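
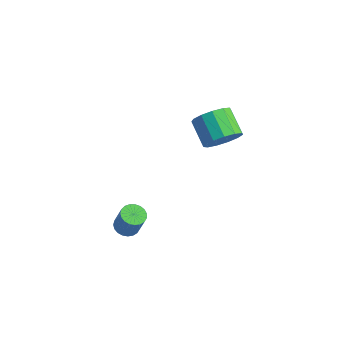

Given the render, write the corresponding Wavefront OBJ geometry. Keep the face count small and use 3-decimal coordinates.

v -1.682 3.051 -0.172
v -1.263 3.638 0.259
v -2.319 3.876 0.962
v -2.738 3.289 0.532
v -1.46 3.859 -0.111
v -2.515 4.096 0.592
v -1.728 3.823 -0.5
v -2.783 4.061 0.203
v -1.981 3.542 -0.785
v -3.036 3.78 -0.081
v -2.139 3.105 -0.875
v -3.194 3.343 -0.171
v -2.152 2.651 -0.742
v -3.207 2.889 -0.038
v -2.017 2.324 -0.428
v -3.072 2.562 0.276
v -1.775 2.228 -0.032
v -2.83 2.465 0.671
v -1.504 2.393 0.319
v -2.559 2.631 1.022
v -1.289 2.767 0.514
v -2.344 3.005 1.217
v -1.2 3.231 0.492
v -2.255 3.469 1.195
v -1.442 -1.88 -2.473
v -1.15 -2.297 -2.576
v -0.726 -2.258 -1.53
v -1.018 -1.84 -1.427
v -1.02 -2.136 -2.635
v -0.595 -2.096 -1.589
v -0.962 -1.93 -2.666
v -0.537 -1.89 -1.62
v -0.987 -1.715 -2.664
v -0.563 -1.676 -1.617
v -1.091 -1.529 -2.629
v -0.667 -1.489 -1.582
v -1.256 -1.403 -2.567
v -0.832 -1.364 -1.52
v -1.453 -1.36 -2.488
v -1.029 -1.321 -1.442
v -1.648 -1.407 -2.407
v -1.224 -1.367 -1.361
v -1.808 -1.535 -2.338
v -1.383 -1.496 -1.291
v -1.904 -1.723 -2.292
v -1.479 -1.684 -1.245
v -1.92 -1.938 -2.277
v -1.496 -1.899 -1.231
v -1.854 -2.143 -2.296
v -1.43 -2.104 -1.25
v -1.717 -2.303 -2.346
v -1.292 -2.263 -1.3
v -1.532 -2.389 -2.418
v -1.107 -2.35 -1.371
v -1.332 -2.387 -2.499
v -0.907 -2.348 -1.453
f 2 1 5
f 2 5 3
f 3 5 6
f 3 6 4
f 5 1 7
f 5 7 6
f 6 7 8
f 6 8 4
f 7 1 9
f 7 9 8
f 8 9 10
f 8 10 4
f 9 1 11
f 9 11 10
f 10 11 12
f 10 12 4
f 11 1 13
f 11 13 12
f 12 13 14
f 12 14 4
f 13 1 15
f 13 15 14
f 14 15 16
f 14 16 4
f 15 1 17
f 15 17 16
f 16 17 18
f 16 18 4
f 17 1 19
f 17 19 18
f 18 19 20
f 18 20 4
f 19 1 21
f 19 21 20
f 20 21 22
f 20 22 4
f 21 1 23
f 21 23 22
f 22 23 24
f 22 24 4
f 23 1 2
f 23 2 24
f 24 2 3
f 24 3 4
f 26 25 29
f 26 29 27
f 27 29 30
f 27 30 28
f 29 25 31
f 29 31 30
f 30 31 32
f 30 32 28
f 31 25 33
f 31 33 32
f 32 33 34
f 32 34 28
f 33 25 35
f 33 35 34
f 34 35 36
f 34 36 28
f 35 25 37
f 35 37 36
f 36 37 38
f 36 38 28
f 37 25 39
f 37 39 38
f 38 39 40
f 38 40 28
f 39 25 41
f 39 41 40
f 40 41 42
f 40 42 28
f 41 25 43
f 41 43 42
f 42 43 44
f 42 44 28
f 43 25 45
f 43 45 44
f 44 45 46
f 44 46 28
f 45 25 47
f 45 47 46
f 46 47 48
f 46 48 28
f 47 25 49
f 47 49 48
f 48 49 50
f 48 50 28
f 49 25 51
f 49 51 50
f 50 51 52
f 50 52 28
f 51 25 53
f 51 53 52
f 52 53 54
f 52 54 28
f 53 25 55
f 53 55 54
f 54 55 56
f 54 56 28
f 55 25 26
f 55 26 56
f 56 26 27
f 56 27 28



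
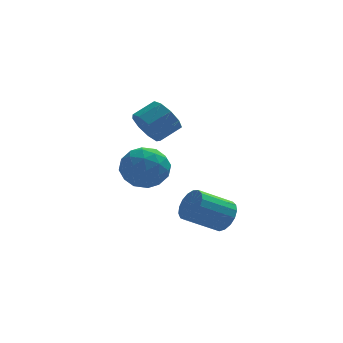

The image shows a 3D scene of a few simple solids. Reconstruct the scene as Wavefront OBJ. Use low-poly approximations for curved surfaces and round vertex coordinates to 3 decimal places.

v 0.561 1.463 2.784
v 1.137 0.898 2.228
v 2.155 1.371 2.801
v 1.579 1.937 3.356
v 1.034 1.487 1.925
v 2.051 1.961 2.498
v 0.709 2.065 2.024
v 1.726 2.539 2.597
v 0.315 2.361 2.479
v 1.332 2.835 3.051
v 0.036 2.238 3.076
v 1.054 2.711 3.649
v 0.003 1.751 3.536
v 1.021 2.225 4.109
v 0.232 1.13 3.644
v 1.249 1.604 4.217
v 0.614 0.665 3.35
v 1.631 1.139 3.923
v 0.972 0.573 2.79
v 1.989 1.047 3.363
v 0.876 1.188 1.506
v 1.545 0.348 0.927
v -0.765 0.412 0.733
v -0.096 -0.428 0.154
v -0.199 -0.461 1.369
v 0.815 0.019 1.847
v -0.035 0.741 -0.187
v 0.979 1.221 0.291
v 0.982 0.072 -0.119
v 0.881 -0.671 0.843
v -0.101 1.431 0.817
v -0.202 0.688 1.779
v 1.355 0.836 1.284
v -0.575 -0.076 0.376
v -0.636 -0.096 1.09
v -0.242 -0.589 0.75
v 0.926 0.642 1.825
v 1.319 0.149 1.485
v 0.293 -0.327 1.745
v -0.539 0.611 0.175
v -0.146 0.118 -0.165
v 1.022 1.349 0.91
v 1.416 0.856 0.57
v 0.487 1.087 -0.085
v 1.417 0.18 0.33
v 0.452 -0.276 -0.125
v 0.488 0.412 -0.325
v 1.085 0.693 -0.045
v 1.358 -0.257 0.895
v 0.393 -0.713 0.441
v 0.332 -0.732 1.155
v 0.928 -0.45 1.435
v 1.026 -0.419 0.28
v 0.387 1.473 1.219
v -0.578 1.017 0.765
v -0.148 1.21 0.225
v 0.448 1.492 0.505
v 0.328 1.036 1.785
v -0.637 0.58 1.33
v -0.305 0.067 1.705
v 0.292 0.348 1.985
v -0.246 1.179 1.38
v 3.981 0.431 -2.504
v 4.449 -0.069 -1.92
v 2.847 -0.391 -0.912
v 2.379 0.109 -1.496
v 4.472 0.329 -1.756
v 2.869 0.006 -0.749
v 4.382 0.75 -1.764
v 2.78 0.428 -0.756
v 4.201 1.098 -1.941
v 2.598 0.776 -0.933
v 3.969 1.294 -2.247
v 2.367 0.971 -1.24
v 3.74 1.292 -2.612
v 2.138 0.969 -1.604
v 3.566 1.092 -2.952
v 1.964 0.77 -1.945
v 3.488 0.742 -3.189
v 1.885 0.419 -2.182
v 3.522 0.32 -3.27
v 1.92 -0.003 -2.262
v 3.662 -0.077 -3.175
v 2.059 -0.399 -2.167
v 3.874 -0.357 -2.926
v 2.272 -0.679 -1.918
v 4.112 -0.456 -2.58
v 2.509 -0.778 -1.573
v 4.319 -0.352 -2.217
v 2.717 -0.675 -1.21
f 2 1 5
f 2 5 3
f 3 5 6
f 3 6 4
f 5 1 7
f 5 7 6
f 6 7 8
f 6 8 4
f 7 1 9
f 7 9 8
f 8 9 10
f 8 10 4
f 9 1 11
f 9 11 10
f 10 11 12
f 10 12 4
f 11 1 13
f 11 13 12
f 12 13 14
f 12 14 4
f 13 1 15
f 13 15 14
f 14 15 16
f 14 16 4
f 15 1 17
f 15 17 16
f 16 17 18
f 16 18 4
f 17 1 19
f 17 19 18
f 18 19 20
f 18 20 4
f 19 1 2
f 19 2 20
f 20 2 3
f 20 3 4
f 21 58 37
f 58 32 61
f 37 61 26
f 58 61 37
f 21 37 33
f 37 26 38
f 33 38 22
f 37 38 33
f 21 33 42
f 33 22 43
f 42 43 28
f 33 43 42
f 21 42 54
f 42 28 57
f 54 57 31
f 42 57 54
f 21 54 58
f 54 31 62
f 58 62 32
f 54 62 58
f 22 38 49
f 38 26 52
f 49 52 30
f 38 52 49
f 26 61 39
f 61 32 60
f 39 60 25
f 61 60 39
f 32 62 59
f 62 31 55
f 59 55 23
f 62 55 59
f 31 57 56
f 57 28 44
f 56 44 27
f 57 44 56
f 28 43 48
f 43 22 45
f 48 45 29
f 43 45 48
f 24 50 36
f 50 30 51
f 36 51 25
f 50 51 36
f 24 36 34
f 36 25 35
f 34 35 23
f 36 35 34
f 24 34 41
f 34 23 40
f 41 40 27
f 34 40 41
f 24 41 46
f 41 27 47
f 46 47 29
f 41 47 46
f 24 46 50
f 46 29 53
f 50 53 30
f 46 53 50
f 25 51 39
f 51 30 52
f 39 52 26
f 51 52 39
f 23 35 59
f 35 25 60
f 59 60 32
f 35 60 59
f 27 40 56
f 40 23 55
f 56 55 31
f 40 55 56
f 29 47 48
f 47 27 44
f 48 44 28
f 47 44 48
f 30 53 49
f 53 29 45
f 49 45 22
f 53 45 49
f 64 63 67
f 64 67 65
f 65 67 68
f 65 68 66
f 67 63 69
f 67 69 68
f 68 69 70
f 68 70 66
f 69 63 71
f 69 71 70
f 70 71 72
f 70 72 66
f 71 63 73
f 71 73 72
f 72 73 74
f 72 74 66
f 73 63 75
f 73 75 74
f 74 75 76
f 74 76 66
f 75 63 77
f 75 77 76
f 76 77 78
f 76 78 66
f 77 63 79
f 77 79 78
f 78 79 80
f 78 80 66
f 79 63 81
f 79 81 80
f 80 81 82
f 80 82 66
f 81 63 83
f 81 83 82
f 82 83 84
f 82 84 66
f 83 63 85
f 83 85 84
f 84 85 86
f 84 86 66
f 85 63 87
f 85 87 86
f 86 87 88
f 86 88 66
f 87 63 89
f 87 89 88
f 88 89 90
f 88 90 66
f 89 63 64
f 89 64 90
f 90 64 65
f 90 65 66



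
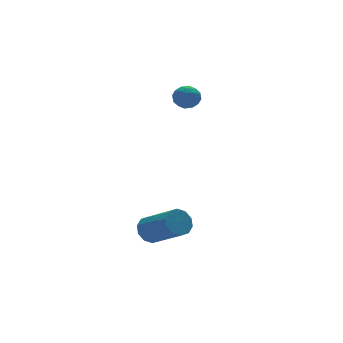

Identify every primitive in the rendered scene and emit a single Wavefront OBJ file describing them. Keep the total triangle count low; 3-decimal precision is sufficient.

v 2.54 0.956 2.153
v 3.046 1.305 1.937
v 2.894 0.115 1.623
v 3.4 0.464 1.407
v 3.361 0.303 2.037
v 3.143 0.823 2.365
v 2.797 0.597 1.195
v 2.579 1.117 1.523
v 3.205 1.083 1.344
v 3.554 0.902 1.865
v 2.386 0.518 1.695
v 2.735 0.337 2.216
v 2.762 1.204 2.092
v 3.178 0.216 1.468
v 3.155 0.121 1.839
v 3.452 0.326 1.712
v 2.819 0.921 2.343
v 3.116 1.126 2.216
v 3.301 0.537 2.275
v 2.824 0.294 1.344
v 3.121 0.499 1.217
v 2.488 1.094 1.848
v 2.785 1.299 1.721
v 2.639 0.883 1.285
v 3.153 1.279 1.616
v 3.361 0.785 1.305
v 3.007 0.863 1.18
v 2.879 1.169 1.373
v 3.358 1.172 1.922
v 3.565 0.678 1.61
v 3.543 0.583 1.981
v 3.414 0.889 2.173
v 3.451 1.042 1.574
v 2.375 0.742 1.95
v 2.582 0.248 1.638
v 2.526 0.531 1.387
v 2.397 0.837 1.579
v 2.579 0.635 2.255
v 2.787 0.141 1.944
v 3.061 0.251 2.187
v 2.933 0.557 2.38
v 2.489 0.378 1.986
v -0.39 -2.29 -3.927
v -0.117 -2.585 -4.488
v 0.363 -4.105 -3.454
v 0.09 -3.81 -2.893
v 0.189 -2.358 -4.296
v 0.669 -3.878 -3.262
v 0.273 -2.105 -3.963
v 0.754 -3.625 -2.93
v 0.105 -1.923 -3.617
v 0.585 -3.443 -2.583
v -0.253 -1.881 -3.388
v 0.227 -3.401 -2.355
v -0.663 -1.995 -3.366
v -0.183 -3.515 -2.332
v -0.969 -2.222 -3.558
v -0.489 -3.742 -2.524
v -1.054 -2.475 -3.89
v -0.573 -3.995 -2.857
v -0.885 -2.657 -4.237
v -0.405 -4.177 -3.203
v -0.527 -2.699 -4.465
v -0.047 -4.219 -3.432
f 1 38 17
f 38 12 41
f 17 41 6
f 38 41 17
f 1 17 13
f 17 6 18
f 13 18 2
f 17 18 13
f 1 13 22
f 13 2 23
f 22 23 8
f 13 23 22
f 1 22 34
f 22 8 37
f 34 37 11
f 22 37 34
f 1 34 38
f 34 11 42
f 38 42 12
f 34 42 38
f 2 18 29
f 18 6 32
f 29 32 10
f 18 32 29
f 6 41 19
f 41 12 40
f 19 40 5
f 41 40 19
f 12 42 39
f 42 11 35
f 39 35 3
f 42 35 39
f 11 37 36
f 37 8 24
f 36 24 7
f 37 24 36
f 8 23 28
f 23 2 25
f 28 25 9
f 23 25 28
f 4 30 16
f 30 10 31
f 16 31 5
f 30 31 16
f 4 16 14
f 16 5 15
f 14 15 3
f 16 15 14
f 4 14 21
f 14 3 20
f 21 20 7
f 14 20 21
f 4 21 26
f 21 7 27
f 26 27 9
f 21 27 26
f 4 26 30
f 26 9 33
f 30 33 10
f 26 33 30
f 5 31 19
f 31 10 32
f 19 32 6
f 31 32 19
f 3 15 39
f 15 5 40
f 39 40 12
f 15 40 39
f 7 20 36
f 20 3 35
f 36 35 11
f 20 35 36
f 9 27 28
f 27 7 24
f 28 24 8
f 27 24 28
f 10 33 29
f 33 9 25
f 29 25 2
f 33 25 29
f 44 43 47
f 44 47 45
f 45 47 48
f 45 48 46
f 47 43 49
f 47 49 48
f 48 49 50
f 48 50 46
f 49 43 51
f 49 51 50
f 50 51 52
f 50 52 46
f 51 43 53
f 51 53 52
f 52 53 54
f 52 54 46
f 53 43 55
f 53 55 54
f 54 55 56
f 54 56 46
f 55 43 57
f 55 57 56
f 56 57 58
f 56 58 46
f 57 43 59
f 57 59 58
f 58 59 60
f 58 60 46
f 59 43 61
f 59 61 60
f 60 61 62
f 60 62 46
f 61 43 63
f 61 63 62
f 62 63 64
f 62 64 46
f 63 43 44
f 63 44 64
f 64 44 45
f 64 45 46



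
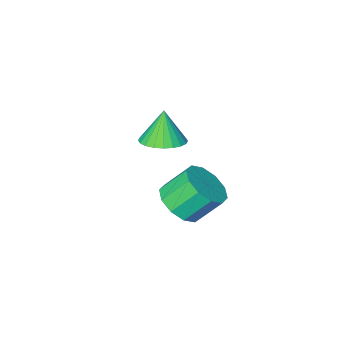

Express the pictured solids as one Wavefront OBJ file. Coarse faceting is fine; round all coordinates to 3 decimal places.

v 3.748 1.222 0.178
v 4.481 1.825 0.458
v 3.666 2.321 1.523
v 2.932 1.718 1.242
v 4.134 2.124 0.053
v 3.319 2.621 1.117
v 3.64 2.079 -0.305
v 2.825 2.576 0.76
v 3.187 1.707 -0.478
v 2.371 2.203 0.587
v 2.948 1.149 -0.401
v 2.132 1.646 0.664
v 3.014 0.619 -0.103
v 2.199 1.115 0.962
v 3.361 0.319 0.303
v 2.546 0.816 1.367
v 3.855 0.364 0.66
v 3.04 0.861 1.725
v 4.309 0.737 0.833
v 3.493 1.233 1.898
v 4.548 1.294 0.756
v 3.732 1.791 1.821
v 2.196 -2.57 0.477
v 2.772 -3.298 0.408
v 1.964 -2.89 1.903
v 3.002 -3.034 0.505
v 3.109 -2.7 0.597
v 3.078 -2.346 0.671
v 2.912 -2.026 0.715
v 2.637 -1.79 0.723
v 2.295 -1.672 0.694
v 1.938 -1.69 0.632
v 1.621 -1.843 0.546
v 1.391 -2.107 0.449
v 1.283 -2.441 0.357
v 1.315 -2.795 0.283
v 1.481 -3.115 0.238
v 1.756 -3.351 0.23
v 2.097 -3.469 0.26
v 2.454 -3.45 0.322
f 2 1 5
f 2 5 3
f 3 5 6
f 3 6 4
f 5 1 7
f 5 7 6
f 6 7 8
f 6 8 4
f 7 1 9
f 7 9 8
f 8 9 10
f 8 10 4
f 9 1 11
f 9 11 10
f 10 11 12
f 10 12 4
f 11 1 13
f 11 13 12
f 12 13 14
f 12 14 4
f 13 1 15
f 13 15 14
f 14 15 16
f 14 16 4
f 15 1 17
f 15 17 16
f 16 17 18
f 16 18 4
f 17 1 19
f 17 19 18
f 18 19 20
f 18 20 4
f 19 1 21
f 19 21 20
f 20 21 22
f 20 22 4
f 21 1 2
f 21 2 22
f 22 2 3
f 22 3 4
f 24 23 26
f 24 26 25
f 26 23 27
f 26 27 25
f 27 23 28
f 27 28 25
f 28 23 29
f 28 29 25
f 29 23 30
f 29 30 25
f 30 23 31
f 30 31 25
f 31 23 32
f 31 32 25
f 32 23 33
f 32 33 25
f 33 23 34
f 33 34 25
f 34 23 35
f 34 35 25
f 35 23 36
f 35 36 25
f 36 23 37
f 36 37 25
f 37 23 38
f 37 38 25
f 38 23 39
f 38 39 25
f 39 23 40
f 39 40 25
f 40 23 24
f 40 24 25



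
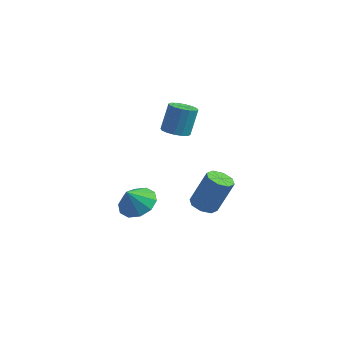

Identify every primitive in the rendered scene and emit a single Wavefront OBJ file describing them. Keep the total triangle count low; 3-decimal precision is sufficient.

v -3.795 -0.718 -1.615
v -2.772 -1.06 -1.576
v -4.045 -1.342 -0.525
v -2.807 -0.478 -1.251
v -3.22 0.012 -1.066
v -3.853 0.223 -1.09
v -4.464 0.075 -1.314
v -4.819 -0.377 -1.654
v -4.783 -0.959 -1.979
v -4.37 -1.449 -2.164
v -3.738 -1.66 -2.14
v -3.127 -1.512 -1.916
v -3.112 1.839 2.446
v -2.663 2.406 2.183
v -2.579 3.049 3.711
v -3.028 2.481 3.974
v -3.035 2.543 2.145
v -2.951 3.186 3.673
v -3.428 2.492 2.189
v -3.344 3.135 3.717
v -3.736 2.266 2.301
v -3.652 2.908 3.829
v -3.877 1.925 2.452
v -3.793 2.567 3.98
v -3.813 1.561 2.601
v -3.729 2.204 4.13
v -3.561 1.271 2.709
v -3.477 1.914 4.237
v -3.189 1.134 2.747
v -3.105 1.777 4.275
v -2.796 1.185 2.703
v -2.712 1.828 4.231
v -2.488 1.412 2.591
v -2.404 2.054 4.119
v -2.347 1.753 2.44
v -2.263 2.395 3.968
v -2.411 2.116 2.29
v -2.327 2.759 3.819
v -2.413 3.507 -3.898
v -1.702 3.713 -4.201
v -0.995 4.238 -2.185
v -1.707 4.033 -1.882
v -2.094 4.182 -4.186
v -1.388 4.708 -2.169
v -2.674 4.256 -4.002
v -1.968 4.782 -1.986
v -3.1 3.892 -3.758
v -2.394 4.417 -1.741
v -3.125 3.302 -3.595
v -2.418 3.827 -1.579
v -2.732 2.832 -3.611
v -2.026 3.358 -1.594
v -2.152 2.758 -3.794
v -1.446 3.284 -1.778
v -1.726 3.123 -4.039
v -1.02 3.648 -2.022
f 2 1 4
f 2 4 3
f 4 1 5
f 4 5 3
f 5 1 6
f 5 6 3
f 6 1 7
f 6 7 3
f 7 1 8
f 7 8 3
f 8 1 9
f 8 9 3
f 9 1 10
f 9 10 3
f 10 1 11
f 10 11 3
f 11 1 12
f 11 12 3
f 12 1 2
f 12 2 3
f 14 13 17
f 14 17 15
f 15 17 18
f 15 18 16
f 17 13 19
f 17 19 18
f 18 19 20
f 18 20 16
f 19 13 21
f 19 21 20
f 20 21 22
f 20 22 16
f 21 13 23
f 21 23 22
f 22 23 24
f 22 24 16
f 23 13 25
f 23 25 24
f 24 25 26
f 24 26 16
f 25 13 27
f 25 27 26
f 26 27 28
f 26 28 16
f 27 13 29
f 27 29 28
f 28 29 30
f 28 30 16
f 29 13 31
f 29 31 30
f 30 31 32
f 30 32 16
f 31 13 33
f 31 33 32
f 32 33 34
f 32 34 16
f 33 13 35
f 33 35 34
f 34 35 36
f 34 36 16
f 35 13 37
f 35 37 36
f 36 37 38
f 36 38 16
f 37 13 14
f 37 14 38
f 38 14 15
f 38 15 16
f 40 39 43
f 40 43 41
f 41 43 44
f 41 44 42
f 43 39 45
f 43 45 44
f 44 45 46
f 44 46 42
f 45 39 47
f 45 47 46
f 46 47 48
f 46 48 42
f 47 39 49
f 47 49 48
f 48 49 50
f 48 50 42
f 49 39 51
f 49 51 50
f 50 51 52
f 50 52 42
f 51 39 53
f 51 53 52
f 52 53 54
f 52 54 42
f 53 39 55
f 53 55 54
f 54 55 56
f 54 56 42
f 55 39 40
f 55 40 56
f 56 40 41
f 56 41 42



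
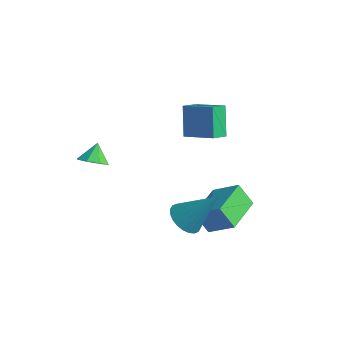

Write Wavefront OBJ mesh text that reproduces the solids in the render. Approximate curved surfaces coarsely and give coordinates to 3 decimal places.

v 1.887 0.04 -2.951
v 3.087 0.329 -2.047
v 1.453 1.971 -2.993
v 2.653 2.26 -2.089
v 2.607 0.18 -3.951
v 3.807 0.469 -3.047
v 2.173 2.111 -3.993
v 3.373 2.4 -3.089
v -1.348 3.286 0.533
v 0.194 3.489 1.169
v -1.279 4.128 0.098
v 0.262 4.331 0.735
v -0.702 2.549 -0.795
v 0.839 2.752 -0.158
v -0.634 3.391 -1.229
v 0.908 3.594 -0.593
v 2.639 -1.481 -1.604
v 3.221 -1.167 -2.154
v 3.761 -0.679 0.044
v 3.006 -0.911 -2.132
v 2.735 -0.741 -2.031
v 2.45 -0.683 -1.864
v 2.193 -0.748 -1.658
v 2.004 -0.923 -1.444
v 1.912 -1.184 -1.254
v 1.93 -1.49 -1.117
v 2.056 -1.795 -1.055
v 2.271 -2.052 -1.076
v 2.542 -2.222 -1.178
v 2.827 -2.279 -1.345
v 3.084 -2.215 -1.551
v 3.273 -2.039 -1.765
v 3.366 -1.778 -1.955
v 3.347 -1.472 -2.091
v -2.884 -1.148 -1.218
v -2.269 -1.381 -0.818
v -3.136 -0.512 -0.462
v -2.151 -0.92 -1.166
v -2.462 -0.594 -1.545
v -3.021 -0.592 -1.732
v -3.499 -0.916 -1.619
v -3.618 -1.376 -1.27
v -3.306 -1.703 -0.891
v -2.748 -1.705 -0.704
f 2 4 1
f 5 2 1
f 1 4 3
f 3 5 1
f 2 8 4
f 6 2 5
f 6 8 2
f 4 8 3
f 7 5 3
f 3 8 7
f 7 6 5
f 8 6 7
f 10 12 9
f 13 10 9
f 9 12 11
f 11 13 9
f 10 16 12
f 14 10 13
f 14 16 10
f 12 16 11
f 15 13 11
f 11 16 15
f 15 14 13
f 16 14 15
f 18 17 20
f 18 20 19
f 20 17 21
f 20 21 19
f 21 17 22
f 21 22 19
f 22 17 23
f 22 23 19
f 23 17 24
f 23 24 19
f 24 17 25
f 24 25 19
f 25 17 26
f 25 26 19
f 26 17 27
f 26 27 19
f 27 17 28
f 27 28 19
f 28 17 29
f 28 29 19
f 29 17 30
f 29 30 19
f 30 17 31
f 30 31 19
f 31 17 32
f 31 32 19
f 32 17 33
f 32 33 19
f 33 17 34
f 33 34 19
f 34 17 18
f 34 18 19
f 36 35 38
f 36 38 37
f 38 35 39
f 38 39 37
f 39 35 40
f 39 40 37
f 40 35 41
f 40 41 37
f 41 35 42
f 41 42 37
f 42 35 43
f 42 43 37
f 43 35 44
f 43 44 37
f 44 35 36
f 44 36 37



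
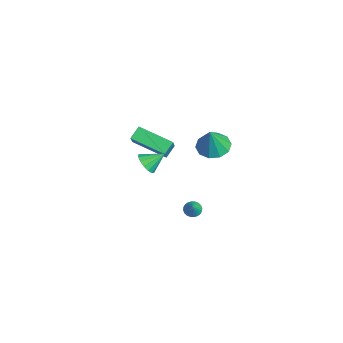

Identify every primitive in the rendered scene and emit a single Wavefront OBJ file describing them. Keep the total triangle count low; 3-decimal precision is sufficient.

v 2.437 0.317 2.062
v 2.772 -0.07 2.568
v 2.523 1.303 2.758
v 3.045 0.061 2.35
v 3.155 0.26 2.055
v 3.072 0.474 1.761
v 2.82 0.647 1.548
v 2.465 0.731 1.473
v 2.102 0.704 1.555
v 1.829 0.574 1.773
v 1.72 0.375 2.069
v 1.802 0.16 2.362
v 2.055 -0.012 2.575
v 2.41 -0.096 2.65
v -2.488 1.066 0.942
v -1.474 0.748 2.07
v -1.245 2.691 0.282
v -0.231 2.374 1.41
v -2.049 0.506 0.39
v -1.035 0.189 1.518
v -0.806 2.132 -0.27
v 0.208 1.814 0.858
v 2.299 3.979 2.783
v 3.206 4.117 2.497
v 2.841 3.641 4.337
v 2.991 4.637 2.685
v 2.513 4.906 2.91
v 1.953 4.821 3.087
v 1.525 4.414 3.147
v 1.393 3.841 3.068
v 1.608 3.321 2.881
v 2.086 3.052 2.656
v 2.646 3.137 2.479
v 3.074 3.544 2.419
v -0.107 3.46 -4.41
v 0.293 3.631 -4.712
v 0.587 3.28 -3.59
v 0.233 3.807 -4.622
v 0.12 3.93 -4.5
v -0.027 3.982 -4.364
v -0.186 3.954 -4.235
v -0.334 3.851 -4.133
v -0.446 3.688 -4.073
v -0.508 3.491 -4.064
v -0.508 3.289 -4.108
v -0.447 3.113 -4.198
v -0.335 2.99 -4.32
v -0.188 2.938 -4.456
v -0.028 2.966 -4.585
v 0.119 3.069 -4.687
v 0.232 3.231 -4.747
v 0.293 3.428 -4.756
f 2 1 4
f 2 4 3
f 4 1 5
f 4 5 3
f 5 1 6
f 5 6 3
f 6 1 7
f 6 7 3
f 7 1 8
f 7 8 3
f 8 1 9
f 8 9 3
f 9 1 10
f 9 10 3
f 10 1 11
f 10 11 3
f 11 1 12
f 11 12 3
f 12 1 13
f 12 13 3
f 13 1 14
f 13 14 3
f 14 1 2
f 14 2 3
f 16 18 15
f 19 16 15
f 15 18 17
f 17 19 15
f 16 22 18
f 20 16 19
f 20 22 16
f 18 22 17
f 21 19 17
f 17 22 21
f 21 20 19
f 22 20 21
f 24 23 26
f 24 26 25
f 26 23 27
f 26 27 25
f 27 23 28
f 27 28 25
f 28 23 29
f 28 29 25
f 29 23 30
f 29 30 25
f 30 23 31
f 30 31 25
f 31 23 32
f 31 32 25
f 32 23 33
f 32 33 25
f 33 23 34
f 33 34 25
f 34 23 24
f 34 24 25
f 36 35 38
f 36 38 37
f 38 35 39
f 38 39 37
f 39 35 40
f 39 40 37
f 40 35 41
f 40 41 37
f 41 35 42
f 41 42 37
f 42 35 43
f 42 43 37
f 43 35 44
f 43 44 37
f 44 35 45
f 44 45 37
f 45 35 46
f 45 46 37
f 46 35 47
f 46 47 37
f 47 35 48
f 47 48 37
f 48 35 49
f 48 49 37
f 49 35 50
f 49 50 37
f 50 35 51
f 50 51 37
f 51 35 52
f 51 52 37
f 52 35 36
f 52 36 37



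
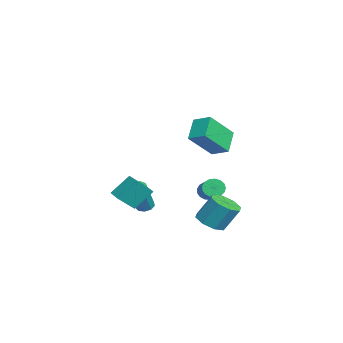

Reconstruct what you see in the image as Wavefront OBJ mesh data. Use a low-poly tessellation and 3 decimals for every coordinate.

v -3.756 1.792 -2.941
v -3.468 1.579 -3.483
v -1.536 1.795 -2.541
v -1.824 2.008 -1.999
v -3.483 1.888 -3.523
v -1.551 2.103 -2.581
v -3.56 2.174 -3.429
v -1.629 2.39 -2.487
v -3.683 2.373 -3.224
v -1.751 2.588 -2.282
v -3.822 2.439 -2.954
v -1.89 2.654 -2.012
v -3.946 2.356 -2.68
v -2.014 2.572 -1.738
v -4.026 2.145 -2.467
v -2.095 2.361 -1.525
v -4.045 1.853 -2.362
v -2.113 2.068 -1.42
v -3.997 1.546 -2.39
v -2.065 1.762 -1.448
v -3.894 1.297 -2.544
v -1.962 1.512 -1.602
v -3.76 1.16 -2.789
v -1.828 1.376 -1.847
v -3.624 1.169 -3.069
v -1.692 1.384 -2.127
v -3.519 1.32 -3.319
v -1.587 1.536 -2.377
v 2.766 -3.474 -0.599
v 2.442 -2.512 0.478
v 2.316 -2.612 -1.506
v 1.992 -1.649 -0.429
v 3.608 -3.111 -0.671
v 3.284 -2.148 0.406
v 3.158 -2.248 -1.578
v 2.834 -1.286 -0.501
v 0.801 2.046 2.768
v 1.708 0.799 4.18
v 1.37 2.884 3.143
v 2.276 1.638 4.555
v 1.884 1.742 1.805
v 2.79 0.496 3.217
v 2.452 2.581 2.18
v 3.359 1.334 3.592
v -3.824 -1.72 -4.084
v -3.395 -1.383 -4.211
v -2.528 -1.823 -2.464
v -2.956 -2.16 -2.336
v -3.667 -1.185 -4.027
v -2.799 -1.626 -2.279
v -4.012 -1.238 -3.869
v -3.144 -1.678 -2.121
v -4.269 -1.516 -3.812
v -3.401 -1.957 -2.064
v -4.317 -1.89 -3.881
v -3.45 -2.33 -2.134
v -4.135 -2.184 -4.046
v -3.268 -2.624 -2.299
v -3.807 -2.261 -4.228
v -2.94 -2.701 -2.481
v -3.487 -2.084 -4.343
v -2.619 -2.525 -2.595
v -3.324 -1.738 -4.336
v -2.457 -2.178 -2.589
v 0.77 1.723 -3.506
v 1.245 2.409 -3.939
v 1.344 3.244 -2.508
v 0.87 2.557 -2.074
v 0.533 2.515 -3.952
v 0.633 3.35 -2.52
v -0.039 2.157 -3.703
v 0.06 2.992 -2.272
v -0.138 1.545 -3.339
v -0.038 2.38 -1.908
v 0.296 1.036 -3.072
v 0.395 1.871 -1.641
v 1.007 0.93 -3.06
v 1.107 1.765 -1.628
v 1.58 1.288 -3.308
v 1.679 2.123 -1.877
v 1.678 1.9 -3.672
v 1.778 2.735 -2.241
f 2 1 5
f 2 5 3
f 3 5 6
f 3 6 4
f 5 1 7
f 5 7 6
f 6 7 8
f 6 8 4
f 7 1 9
f 7 9 8
f 8 9 10
f 8 10 4
f 9 1 11
f 9 11 10
f 10 11 12
f 10 12 4
f 11 1 13
f 11 13 12
f 12 13 14
f 12 14 4
f 13 1 15
f 13 15 14
f 14 15 16
f 14 16 4
f 15 1 17
f 15 17 16
f 16 17 18
f 16 18 4
f 17 1 19
f 17 19 18
f 18 19 20
f 18 20 4
f 19 1 21
f 19 21 20
f 20 21 22
f 20 22 4
f 21 1 23
f 21 23 22
f 22 23 24
f 22 24 4
f 23 1 25
f 23 25 24
f 24 25 26
f 24 26 4
f 25 1 27
f 25 27 26
f 26 27 28
f 26 28 4
f 27 1 2
f 27 2 28
f 28 2 3
f 28 3 4
f 30 32 29
f 33 30 29
f 29 32 31
f 31 33 29
f 30 36 32
f 34 30 33
f 34 36 30
f 32 36 31
f 35 33 31
f 31 36 35
f 35 34 33
f 36 34 35
f 38 40 37
f 41 38 37
f 37 40 39
f 39 41 37
f 38 44 40
f 42 38 41
f 42 44 38
f 40 44 39
f 43 41 39
f 39 44 43
f 43 42 41
f 44 42 43
f 46 45 49
f 46 49 47
f 47 49 50
f 47 50 48
f 49 45 51
f 49 51 50
f 50 51 52
f 50 52 48
f 51 45 53
f 51 53 52
f 52 53 54
f 52 54 48
f 53 45 55
f 53 55 54
f 54 55 56
f 54 56 48
f 55 45 57
f 55 57 56
f 56 57 58
f 56 58 48
f 57 45 59
f 57 59 58
f 58 59 60
f 58 60 48
f 59 45 61
f 59 61 60
f 60 61 62
f 60 62 48
f 61 45 63
f 61 63 62
f 62 63 64
f 62 64 48
f 63 45 46
f 63 46 64
f 64 46 47
f 64 47 48
f 66 65 69
f 66 69 67
f 67 69 70
f 67 70 68
f 69 65 71
f 69 71 70
f 70 71 72
f 70 72 68
f 71 65 73
f 71 73 72
f 72 73 74
f 72 74 68
f 73 65 75
f 73 75 74
f 74 75 76
f 74 76 68
f 75 65 77
f 75 77 76
f 76 77 78
f 76 78 68
f 77 65 79
f 77 79 78
f 78 79 80
f 78 80 68
f 79 65 81
f 79 81 80
f 80 81 82
f 80 82 68
f 81 65 66
f 81 66 82
f 82 66 67
f 82 67 68



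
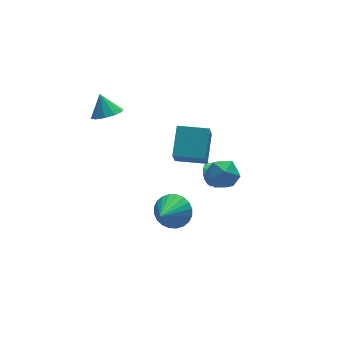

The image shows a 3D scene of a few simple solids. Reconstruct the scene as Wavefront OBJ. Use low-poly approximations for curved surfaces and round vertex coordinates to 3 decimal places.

v -3.386 1.845 1.439
v -2.638 2.21 1.264
v -3.474 2.535 2.501
v -3.016 2.501 1.044
v -3.535 2.541 0.974
v -3.998 2.316 1.082
v -4.226 1.911 1.326
v -4.134 1.48 1.613
v -3.756 1.189 1.833
v -3.236 1.149 1.903
v -2.774 1.374 1.795
v -2.546 1.78 1.551
v 0.552 -3.071 0.411
v 1.165 -3.718 0.065
v -0.565 -4.142 0.435
v 0.048 -4.789 0.089
v 0.156 -4.456 0.979
v 0.847 -3.793 0.964
v -0.247 -4.067 -0.464
v 0.444 -3.404 -0.479
v 0.672 -4.333 -0.476
v 0.921 -4.574 0.416
v -0.321 -3.286 0.084
v -0.072 -3.527 0.976
v -0.701 -4.017 1.981
v 0.093 -2.772 2.938
v -2.037 -3.155 1.967
v -1.243 -1.909 2.923
v -0.297 -3.411 0.857
v 0.497 -2.165 1.813
v -1.633 -2.548 0.842
v -0.839 -1.303 1.799
v -1.242 -1.426 -4.569
v -0.588 -1.311 -3.781
v -2.478 -2.594 -3.371
v -0.832 -0.997 -3.727
v -1.139 -0.748 -3.8
v -1.461 -0.602 -3.99
v -1.75 -0.581 -4.269
v -1.962 -0.689 -4.593
v -2.064 -0.91 -4.913
v -2.041 -1.208 -5.181
v -1.896 -1.54 -5.356
v -1.652 -1.854 -5.41
v -1.345 -2.104 -5.337
v -1.023 -2.25 -5.147
v -0.734 -2.27 -4.868
v -0.522 -2.162 -4.544
v -0.42 -1.942 -4.224
v -0.443 -1.643 -3.956
v 1.536 0.146 -4.058
v 1.995 0.25 -4.617
v 2.344 -0.526 -3.522
v 2.068 0.513 -4.399
v 2.02 0.691 -4.103
v 1.861 0.745 -3.796
v 1.628 0.662 -3.55
v 1.374 0.461 -3.42
v 1.157 0.187 -3.436
v 1.027 -0.095 -3.595
v 1.013 -0.323 -3.86
v 1.12 -0.443 -4.171
v 1.322 -0.427 -4.455
v 1.573 -0.281 -4.649
v 1.816 -0.037 -4.708
f 2 1 4
f 2 4 3
f 4 1 5
f 4 5 3
f 5 1 6
f 5 6 3
f 6 1 7
f 6 7 3
f 7 1 8
f 7 8 3
f 8 1 9
f 8 9 3
f 9 1 10
f 9 10 3
f 10 1 11
f 10 11 3
f 11 1 12
f 11 12 3
f 12 1 2
f 12 2 3
f 13 24 18
f 13 18 14
f 13 14 20
f 13 20 23
f 13 23 24
f 14 18 22
f 18 24 17
f 24 23 15
f 23 20 19
f 20 14 21
f 16 22 17
f 16 17 15
f 16 15 19
f 16 19 21
f 16 21 22
f 17 22 18
f 15 17 24
f 19 15 23
f 21 19 20
f 22 21 14
f 26 28 25
f 29 26 25
f 25 28 27
f 27 29 25
f 26 32 28
f 30 26 29
f 30 32 26
f 28 32 27
f 31 29 27
f 27 32 31
f 31 30 29
f 32 30 31
f 34 33 36
f 34 36 35
f 36 33 37
f 36 37 35
f 37 33 38
f 37 38 35
f 38 33 39
f 38 39 35
f 39 33 40
f 39 40 35
f 40 33 41
f 40 41 35
f 41 33 42
f 41 42 35
f 42 33 43
f 42 43 35
f 43 33 44
f 43 44 35
f 44 33 45
f 44 45 35
f 45 33 46
f 45 46 35
f 46 33 47
f 46 47 35
f 47 33 48
f 47 48 35
f 48 33 49
f 48 49 35
f 49 33 50
f 49 50 35
f 50 33 34
f 50 34 35
f 52 51 54
f 52 54 53
f 54 51 55
f 54 55 53
f 55 51 56
f 55 56 53
f 56 51 57
f 56 57 53
f 57 51 58
f 57 58 53
f 58 51 59
f 58 59 53
f 59 51 60
f 59 60 53
f 60 51 61
f 60 61 53
f 61 51 62
f 61 62 53
f 62 51 63
f 62 63 53
f 63 51 64
f 63 64 53
f 64 51 65
f 64 65 53
f 65 51 52
f 65 52 53



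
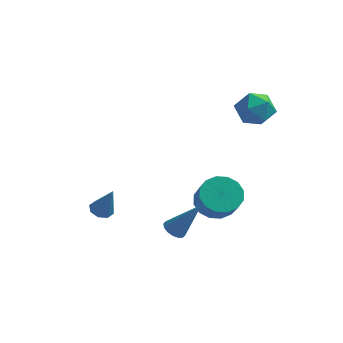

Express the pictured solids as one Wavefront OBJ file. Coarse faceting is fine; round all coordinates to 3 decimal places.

v 0.61 -3.466 -2.239
v 1.066 -3.668 -2.515
v 1.73 -3.194 -0.581
v 1.069 -3.377 -2.564
v 0.949 -3.11 -2.527
v 0.738 -2.939 -2.413
v 0.493 -2.909 -2.252
v 0.279 -3.028 -2.088
v 0.153 -3.265 -1.964
v 0.15 -3.555 -1.914
v 0.27 -3.822 -1.951
v 0.481 -3.994 -2.066
v 0.727 -4.024 -2.227
v 0.941 -3.905 -2.391
v -3.489 -1.525 -3.229
v -2.949 -1.433 -3.449
v -2.831 -1.755 -1.711
v -3.145 -1.052 -3.306
v -3.542 -0.948 -3.119
v -3.908 -1.182 -2.995
v -4.029 -1.617 -3.009
v -3.833 -1.999 -3.151
v -3.435 -2.102 -3.339
v -3.069 -1.868 -3.462
v 1.79 2.937 2.553
v 2.536 3.084 1.874
v 2.324 1.396 2.806
v 3.07 1.543 2.127
v 3.09 2.035 3.02
v 2.76 2.987 2.864
v 2.1 1.493 1.816
v 1.77 2.445 1.66
v 2.728 2.192 1.418
v 3.34 2.526 2.163
v 1.52 1.954 2.517
v 2.132 2.288 3.262
v 1.003 1.074 -3.356
v 1.49 1.906 -2.995
v 2.025 1.118 -1.902
v 1.537 0.286 -2.264
v 1.013 1.912 -2.757
v 1.547 1.123 -1.664
v 0.533 1.693 -2.68
v 1.068 0.904 -1.587
v 0.179 1.308 -2.784
v 0.713 0.52 -1.692
v 0.045 0.861 -3.042
v 0.58 0.072 -1.949
v 0.168 0.471 -3.384
v 0.703 -0.318 -2.291
v 0.515 0.242 -3.718
v 1.05 -0.546 -2.625
v 0.993 0.237 -3.956
v 1.527 -0.552 -2.863
v 1.472 0.456 -4.033
v 2.007 -0.333 -2.94
v 1.827 0.84 -3.928
v 2.361 0.052 -2.836
v 1.96 1.288 -3.671
v 2.495 0.499 -2.578
v 1.837 1.678 -3.329
v 2.372 0.889 -2.236
f 2 1 4
f 2 4 3
f 4 1 5
f 4 5 3
f 5 1 6
f 5 6 3
f 6 1 7
f 6 7 3
f 7 1 8
f 7 8 3
f 8 1 9
f 8 9 3
f 9 1 10
f 9 10 3
f 10 1 11
f 10 11 3
f 11 1 12
f 11 12 3
f 12 1 13
f 12 13 3
f 13 1 14
f 13 14 3
f 14 1 2
f 14 2 3
f 16 15 18
f 16 18 17
f 18 15 19
f 18 19 17
f 19 15 20
f 19 20 17
f 20 15 21
f 20 21 17
f 21 15 22
f 21 22 17
f 22 15 23
f 22 23 17
f 23 15 24
f 23 24 17
f 24 15 16
f 24 16 17
f 25 36 30
f 25 30 26
f 25 26 32
f 25 32 35
f 25 35 36
f 26 30 34
f 30 36 29
f 36 35 27
f 35 32 31
f 32 26 33
f 28 34 29
f 28 29 27
f 28 27 31
f 28 31 33
f 28 33 34
f 29 34 30
f 27 29 36
f 31 27 35
f 33 31 32
f 34 33 26
f 38 37 41
f 38 41 39
f 39 41 42
f 39 42 40
f 41 37 43
f 41 43 42
f 42 43 44
f 42 44 40
f 43 37 45
f 43 45 44
f 44 45 46
f 44 46 40
f 45 37 47
f 45 47 46
f 46 47 48
f 46 48 40
f 47 37 49
f 47 49 48
f 48 49 50
f 48 50 40
f 49 37 51
f 49 51 50
f 50 51 52
f 50 52 40
f 51 37 53
f 51 53 52
f 52 53 54
f 52 54 40
f 53 37 55
f 53 55 54
f 54 55 56
f 54 56 40
f 55 37 57
f 55 57 56
f 56 57 58
f 56 58 40
f 57 37 59
f 57 59 58
f 58 59 60
f 58 60 40
f 59 37 61
f 59 61 60
f 60 61 62
f 60 62 40
f 61 37 38
f 61 38 62
f 62 38 39
f 62 39 40



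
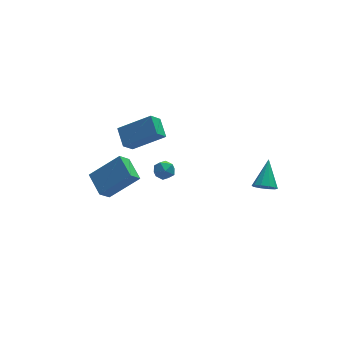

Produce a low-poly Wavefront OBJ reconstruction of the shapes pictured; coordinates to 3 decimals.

v 3.45 -3.004 -1.077
v 4.014 -2.956 -1.418
v 4.01 -1.816 0.017
v 3.749 -2.688 -1.574
v 3.37 -2.541 -1.54
v 3.022 -2.571 -1.329
v 2.837 -2.766 -1.023
v 2.887 -3.053 -0.737
v 3.152 -3.321 -0.581
v 3.531 -3.468 -0.615
v 3.879 -3.438 -0.825
v 4.064 -3.243 -1.132
v -1.001 2.075 -2.693
v -0.507 2.111 -3.148
v -0.653 1.089 -2.392
v -0.159 1.125 -2.847
v -0.146 1.524 -2.306
v -0.362 2.133 -2.492
v -0.798 1.067 -3.048
v -1.014 1.676 -3.234
v -0.382 1.488 -3.368
v 0.021 1.77 -2.909
v -1.181 1.43 -2.631
v -0.778 1.712 -2.172
v -1.894 3.139 -2.018
v -2.5 2.736 -1.289
v -1.929 4.236 -1.441
v -2.535 3.833 -0.712
v -0.205 2.607 -0.908
v -0.811 2.204 -0.179
v -0.24 3.704 -0.331
v -0.846 3.301 0.398
v -4.349 0.297 -2.746
v -2.741 0.133 -1.421
v -4.586 1.683 -2.286
v -2.978 1.519 -0.961
v -3.762 0.621 -3.419
v -2.154 0.457 -2.094
v -3.999 2.007 -2.959
v -2.391 1.843 -1.634
f 2 1 4
f 2 4 3
f 4 1 5
f 4 5 3
f 5 1 6
f 5 6 3
f 6 1 7
f 6 7 3
f 7 1 8
f 7 8 3
f 8 1 9
f 8 9 3
f 9 1 10
f 9 10 3
f 10 1 11
f 10 11 3
f 11 1 12
f 11 12 3
f 12 1 2
f 12 2 3
f 13 24 18
f 13 18 14
f 13 14 20
f 13 20 23
f 13 23 24
f 14 18 22
f 18 24 17
f 24 23 15
f 23 20 19
f 20 14 21
f 16 22 17
f 16 17 15
f 16 15 19
f 16 19 21
f 16 21 22
f 17 22 18
f 15 17 24
f 19 15 23
f 21 19 20
f 22 21 14
f 26 28 25
f 29 26 25
f 25 28 27
f 27 29 25
f 26 32 28
f 30 26 29
f 30 32 26
f 28 32 27
f 31 29 27
f 27 32 31
f 31 30 29
f 32 30 31
f 34 36 33
f 37 34 33
f 33 36 35
f 35 37 33
f 34 40 36
f 38 34 37
f 38 40 34
f 36 40 35
f 39 37 35
f 35 40 39
f 39 38 37
f 40 38 39



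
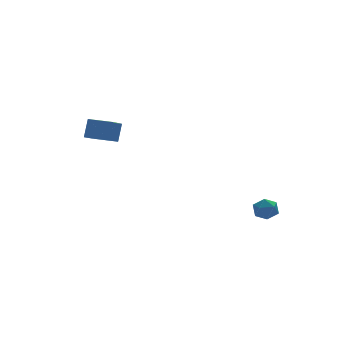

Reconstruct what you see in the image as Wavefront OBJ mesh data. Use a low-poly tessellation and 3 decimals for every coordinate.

v -4.403 1.76 0.856
v -4.046 2.079 2
v -3.373 3.162 0.143
v -3.016 3.481 1.287
v -3.304 0.899 0.753
v -2.947 1.218 1.897
v -2.274 2.301 0.04
v -1.917 2.62 1.184
v 3.924 -2.526 -3.583
v 4.302 -2.806 -4.189
v 3.198 -3.534 -3.571
v 3.576 -3.814 -4.177
v 3.926 -3.765 -3.496
v 4.375 -3.142 -3.503
v 3.125 -3.198 -4.257
v 3.574 -2.575 -4.264
v 3.809 -3.221 -4.606
v 4.303 -3.572 -4.135
v 3.197 -2.768 -3.625
v 3.691 -3.119 -3.154
f 2 4 1
f 5 2 1
f 1 4 3
f 3 5 1
f 2 8 4
f 6 2 5
f 6 8 2
f 4 8 3
f 7 5 3
f 3 8 7
f 7 6 5
f 8 6 7
f 9 20 14
f 9 14 10
f 9 10 16
f 9 16 19
f 9 19 20
f 10 14 18
f 14 20 13
f 20 19 11
f 19 16 15
f 16 10 17
f 12 18 13
f 12 13 11
f 12 11 15
f 12 15 17
f 12 17 18
f 13 18 14
f 11 13 20
f 15 11 19
f 17 15 16
f 18 17 10



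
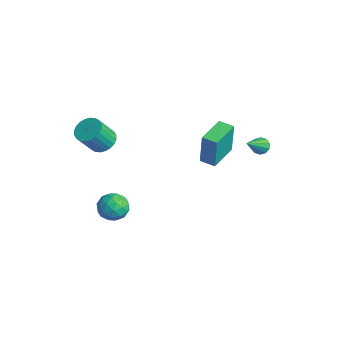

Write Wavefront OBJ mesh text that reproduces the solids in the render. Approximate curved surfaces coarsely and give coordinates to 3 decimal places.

v -2.049 3.305 -0.833
v -1.855 3.302 1.157
v -1.296 3.756 -0.906
v -1.102 3.753 1.084
v -1.138 1.767 -0.924
v -0.944 1.764 1.066
v -0.385 2.218 -0.997
v -0.191 2.215 0.993
v 3.32 2.61 3.097
v 3.778 2.63 2.874
v 3.88 1.45 4.143
v 3.775 2.84 3.108
v 3.598 2.963 3.339
v 3.315 2.951 3.477
v 3.034 2.808 3.47
v 2.862 2.591 3.32
v 2.865 2.381 3.085
v 3.042 2.258 2.855
v 3.325 2.27 2.717
v 3.606 2.412 2.724
v -0.782 -2.768 -1.744
v -0.087 -3.019 -2.247
v -1.553 -3.881 -2.253
v -0.858 -4.132 -2.756
v -0.817 -4.209 -1.866
v -0.341 -3.521 -1.552
v -1.299 -3.379 -2.948
v -0.823 -2.691 -2.634
v -0.407 -3.397 -2.991
v -0.109 -3.91 -2.322
v -1.531 -2.99 -2.178
v -1.233 -3.503 -1.509
v -0.367 -2.796 -1.951
v -1.273 -4.104 -2.549
v -1.249 -4.149 -2.027
v -0.84 -4.297 -2.322
v -0.516 -3.091 -1.542
v -0.108 -3.239 -1.837
v -0.537 -3.937 -1.614
v -1.532 -3.661 -2.663
v -1.124 -3.809 -2.958
v -0.8 -2.603 -2.178
v -0.391 -2.751 -2.473
v -1.103 -2.963 -2.886
v -0.146 -3.166 -2.683
v -0.599 -3.82 -2.983
v -0.859 -3.377 -3.096
v -0.579 -2.973 -2.911
v 0.029 -3.467 -2.29
v -0.424 -4.121 -2.59
v -0.4 -4.166 -2.067
v -0.12 -3.762 -1.882
v -0.159 -3.689 -2.728
v -1.216 -2.779 -1.91
v -1.669 -3.433 -2.21
v -1.52 -3.138 -2.618
v -1.24 -2.734 -2.433
v -1.041 -3.08 -1.517
v -1.494 -3.734 -1.817
v -1.061 -3.927 -1.589
v -0.781 -3.523 -1.404
v -1.481 -3.211 -1.772
v -2.476 -3.117 1.66
v -1.688 -3.082 1.615
v -1.576 -3.948 2.895
v -2.364 -3.983 2.94
v -1.749 -2.835 1.788
v -1.638 -3.701 3.068
v -1.921 -2.63 1.941
v -1.81 -3.496 3.222
v -2.177 -2.499 2.051
v -2.066 -3.365 3.332
v -2.479 -2.463 2.102
v -2.368 -3.329 3.383
v -2.78 -2.526 2.086
v -2.669 -3.392 3.367
v -3.035 -2.679 2.005
v -2.924 -3.545 3.285
v -3.205 -2.899 1.871
v -3.094 -3.765 3.151
v -3.264 -3.152 1.705
v -3.152 -4.018 2.985
v -3.202 -3.399 1.532
v -3.091 -4.265 2.812
v -3.03 -3.604 1.378
v -2.919 -4.47 2.659
v -2.774 -3.735 1.268
v -2.663 -4.601 2.549
v -2.472 -3.771 1.217
v -2.361 -4.637 2.498
v -2.171 -3.708 1.233
v -2.06 -4.574 2.514
v -1.916 -3.555 1.315
v -1.805 -4.421 2.595
v -1.746 -3.335 1.449
v -1.635 -4.201 2.729
f 2 4 1
f 5 2 1
f 1 4 3
f 3 5 1
f 2 8 4
f 6 2 5
f 6 8 2
f 4 8 3
f 7 5 3
f 3 8 7
f 7 6 5
f 8 6 7
f 10 9 12
f 10 12 11
f 12 9 13
f 12 13 11
f 13 9 14
f 13 14 11
f 14 9 15
f 14 15 11
f 15 9 16
f 15 16 11
f 16 9 17
f 16 17 11
f 17 9 18
f 17 18 11
f 18 9 19
f 18 19 11
f 19 9 20
f 19 20 11
f 20 9 10
f 20 10 11
f 21 58 37
f 58 32 61
f 37 61 26
f 58 61 37
f 21 37 33
f 37 26 38
f 33 38 22
f 37 38 33
f 21 33 42
f 33 22 43
f 42 43 28
f 33 43 42
f 21 42 54
f 42 28 57
f 54 57 31
f 42 57 54
f 21 54 58
f 54 31 62
f 58 62 32
f 54 62 58
f 22 38 49
f 38 26 52
f 49 52 30
f 38 52 49
f 26 61 39
f 61 32 60
f 39 60 25
f 61 60 39
f 32 62 59
f 62 31 55
f 59 55 23
f 62 55 59
f 31 57 56
f 57 28 44
f 56 44 27
f 57 44 56
f 28 43 48
f 43 22 45
f 48 45 29
f 43 45 48
f 24 50 36
f 50 30 51
f 36 51 25
f 50 51 36
f 24 36 34
f 36 25 35
f 34 35 23
f 36 35 34
f 24 34 41
f 34 23 40
f 41 40 27
f 34 40 41
f 24 41 46
f 41 27 47
f 46 47 29
f 41 47 46
f 24 46 50
f 46 29 53
f 50 53 30
f 46 53 50
f 25 51 39
f 51 30 52
f 39 52 26
f 51 52 39
f 23 35 59
f 35 25 60
f 59 60 32
f 35 60 59
f 27 40 56
f 40 23 55
f 56 55 31
f 40 55 56
f 29 47 48
f 47 27 44
f 48 44 28
f 47 44 48
f 30 53 49
f 53 29 45
f 49 45 22
f 53 45 49
f 64 63 67
f 64 67 65
f 65 67 68
f 65 68 66
f 67 63 69
f 67 69 68
f 68 69 70
f 68 70 66
f 69 63 71
f 69 71 70
f 70 71 72
f 70 72 66
f 71 63 73
f 71 73 72
f 72 73 74
f 72 74 66
f 73 63 75
f 73 75 74
f 74 75 76
f 74 76 66
f 75 63 77
f 75 77 76
f 76 77 78
f 76 78 66
f 77 63 79
f 77 79 78
f 78 79 80
f 78 80 66
f 79 63 81
f 79 81 80
f 80 81 82
f 80 82 66
f 81 63 83
f 81 83 82
f 82 83 84
f 82 84 66
f 83 63 85
f 83 85 84
f 84 85 86
f 84 86 66
f 85 63 87
f 85 87 86
f 86 87 88
f 86 88 66
f 87 63 89
f 87 89 88
f 88 89 90
f 88 90 66
f 89 63 91
f 89 91 90
f 90 91 92
f 90 92 66
f 91 63 93
f 91 93 92
f 92 93 94
f 92 94 66
f 93 63 95
f 93 95 94
f 94 95 96
f 94 96 66
f 95 63 64
f 95 64 96
f 96 64 65
f 96 65 66



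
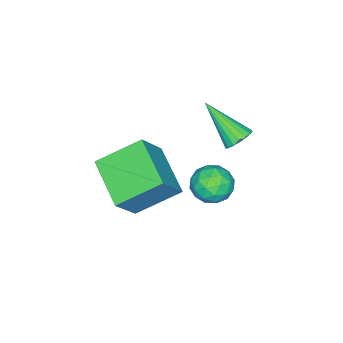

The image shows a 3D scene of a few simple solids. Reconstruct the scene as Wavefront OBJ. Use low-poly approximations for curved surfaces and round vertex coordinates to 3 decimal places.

v -1.427 -2.257 -2.804
v -2.495 -3.836 -2.077
v -2.551 -1.046 -1.827
v -3.619 -2.625 -1.099
v -0.381 -2.355 -1.481
v -1.449 -3.934 -0.753
v -1.505 -1.144 -0.503
v -2.573 -2.723 0.224
v -3.477 0.591 1.245
v -2.942 0.726 1.424
v -3.543 -0.811 2.495
v -3.092 0.87 1.577
v -3.318 0.958 1.664
v -3.576 0.974 1.669
v -3.814 0.914 1.589
v -3.985 0.79 1.441
v -4.056 0.627 1.254
v -4.012 0.456 1.065
v -3.862 0.312 0.912
v -3.636 0.224 0.825
v -3.379 0.208 0.82
v -3.141 0.268 0.9
v -2.969 0.392 1.048
v -2.898 0.555 1.235
v -1.282 1.736 0.934
v -0.86 1.367 0.379
v -1.42 0.633 1.561
v -0.998 0.264 1.006
v -0.648 0.778 1.491
v -0.563 1.46 1.103
v -1.717 0.54 0.837
v -1.632 1.222 0.449
v -1.13 0.628 0.319
v -0.469 0.775 0.723
v -1.811 1.225 1.217
v -1.15 1.372 1.621
v -1.059 1.648 0.601
v -1.221 0.352 1.339
v -1.015 0.654 1.624
v -0.767 0.437 1.297
v -0.884 1.703 1.027
v -0.636 1.486 0.701
v -0.511 1.14 1.354
v -1.644 0.514 1.239
v -1.396 0.297 0.913
v -1.513 1.563 0.643
v -1.265 1.346 0.316
v -1.769 0.86 0.586
v -0.969 0.997 0.24
v -1.051 0.349 0.609
v -1.473 0.511 0.509
v -1.423 0.912 0.281
v -0.581 1.083 0.477
v -0.662 0.435 0.846
v -0.456 0.738 1.131
v -0.406 1.138 0.903
v -0.739 0.649 0.442
v -1.618 1.565 1.094
v -1.699 0.917 1.463
v -1.874 0.862 1.037
v -1.824 1.262 0.809
v -1.229 1.651 1.331
v -1.311 1.003 1.7
v -0.857 1.088 1.659
v -0.807 1.489 1.431
v -1.541 1.351 1.498
f 2 4 1
f 5 2 1
f 1 4 3
f 3 5 1
f 2 8 4
f 6 2 5
f 6 8 2
f 4 8 3
f 7 5 3
f 3 8 7
f 7 6 5
f 8 6 7
f 10 9 12
f 10 12 11
f 12 9 13
f 12 13 11
f 13 9 14
f 13 14 11
f 14 9 15
f 14 15 11
f 15 9 16
f 15 16 11
f 16 9 17
f 16 17 11
f 17 9 18
f 17 18 11
f 18 9 19
f 18 19 11
f 19 9 20
f 19 20 11
f 20 9 21
f 20 21 11
f 21 9 22
f 21 22 11
f 22 9 23
f 22 23 11
f 23 9 24
f 23 24 11
f 24 9 10
f 24 10 11
f 25 62 41
f 62 36 65
f 41 65 30
f 62 65 41
f 25 41 37
f 41 30 42
f 37 42 26
f 41 42 37
f 25 37 46
f 37 26 47
f 46 47 32
f 37 47 46
f 25 46 58
f 46 32 61
f 58 61 35
f 46 61 58
f 25 58 62
f 58 35 66
f 62 66 36
f 58 66 62
f 26 42 53
f 42 30 56
f 53 56 34
f 42 56 53
f 30 65 43
f 65 36 64
f 43 64 29
f 65 64 43
f 36 66 63
f 66 35 59
f 63 59 27
f 66 59 63
f 35 61 60
f 61 32 48
f 60 48 31
f 61 48 60
f 32 47 52
f 47 26 49
f 52 49 33
f 47 49 52
f 28 54 40
f 54 34 55
f 40 55 29
f 54 55 40
f 28 40 38
f 40 29 39
f 38 39 27
f 40 39 38
f 28 38 45
f 38 27 44
f 45 44 31
f 38 44 45
f 28 45 50
f 45 31 51
f 50 51 33
f 45 51 50
f 28 50 54
f 50 33 57
f 54 57 34
f 50 57 54
f 29 55 43
f 55 34 56
f 43 56 30
f 55 56 43
f 27 39 63
f 39 29 64
f 63 64 36
f 39 64 63
f 31 44 60
f 44 27 59
f 60 59 35
f 44 59 60
f 33 51 52
f 51 31 48
f 52 48 32
f 51 48 52
f 34 57 53
f 57 33 49
f 53 49 26
f 57 49 53



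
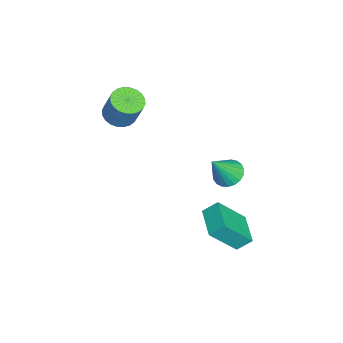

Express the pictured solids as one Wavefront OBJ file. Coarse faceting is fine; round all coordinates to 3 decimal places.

v -2.67 -4.239 -0.047
v -1.928 -3.897 -0.399
v -1.448 -3.379 1.114
v -2.19 -3.721 1.467
v -2.145 -3.627 -0.423
v -1.665 -3.109 1.091
v -2.442 -3.45 -0.389
v -1.962 -2.932 1.124
v -2.773 -3.393 -0.303
v -2.294 -2.875 1.21
v -3.089 -3.465 -0.179
v -2.61 -2.947 1.335
v -3.341 -3.655 -0.034
v -2.862 -3.137 1.48
v -3.491 -3.934 0.109
v -3.012 -3.416 1.623
v -3.516 -4.259 0.228
v -3.036 -3.741 1.742
v -3.412 -4.581 0.306
v -2.932 -4.063 1.819
v -3.195 -4.851 0.329
v -2.715 -4.333 1.843
v -2.898 -5.028 0.296
v -2.418 -4.51 1.809
v -2.566 -5.085 0.21
v -2.087 -4.567 1.723
v -2.25 -5.013 0.085
v -1.771 -4.495 1.599
v -1.998 -4.823 -0.06
v -1.519 -4.305 1.454
v -1.848 -4.544 -0.203
v -1.369 -4.026 1.311
v -1.824 -4.219 -0.322
v -1.344 -3.701 1.192
v 1.926 0.478 -2.867
v 1.768 1.209 -2.233
v 1.3 1.741 -4.477
v 1.142 2.471 -3.844
v 3.538 1.009 -3.076
v 3.38 1.739 -2.443
v 2.912 2.271 -4.687
v 2.754 3.002 -4.053
v -0.753 1.414 -2.306
v -0.081 1.197 -2.76
v 0.073 0.686 -0.734
v 0.004 1.52 -2.655
v -0.043 1.824 -2.49
v -0.213 2.057 -2.293
v -0.476 2.179 -2.098
v -0.786 2.169 -1.939
v -1.092 2.028 -1.844
v -1.338 1.782 -1.829
v -1.484 1.471 -1.896
v -1.503 1.151 -2.034
v -1.393 0.876 -2.219
v -1.172 0.695 -2.42
v -0.878 0.637 -2.6
v -0.563 0.714 -2.73
v -0.281 0.912 -2.787
f 2 1 5
f 2 5 3
f 3 5 6
f 3 6 4
f 5 1 7
f 5 7 6
f 6 7 8
f 6 8 4
f 7 1 9
f 7 9 8
f 8 9 10
f 8 10 4
f 9 1 11
f 9 11 10
f 10 11 12
f 10 12 4
f 11 1 13
f 11 13 12
f 12 13 14
f 12 14 4
f 13 1 15
f 13 15 14
f 14 15 16
f 14 16 4
f 15 1 17
f 15 17 16
f 16 17 18
f 16 18 4
f 17 1 19
f 17 19 18
f 18 19 20
f 18 20 4
f 19 1 21
f 19 21 20
f 20 21 22
f 20 22 4
f 21 1 23
f 21 23 22
f 22 23 24
f 22 24 4
f 23 1 25
f 23 25 24
f 24 25 26
f 24 26 4
f 25 1 27
f 25 27 26
f 26 27 28
f 26 28 4
f 27 1 29
f 27 29 28
f 28 29 30
f 28 30 4
f 29 1 31
f 29 31 30
f 30 31 32
f 30 32 4
f 31 1 33
f 31 33 32
f 32 33 34
f 32 34 4
f 33 1 2
f 33 2 34
f 34 2 3
f 34 3 4
f 36 38 35
f 39 36 35
f 35 38 37
f 37 39 35
f 36 42 38
f 40 36 39
f 40 42 36
f 38 42 37
f 41 39 37
f 37 42 41
f 41 40 39
f 42 40 41
f 44 43 46
f 44 46 45
f 46 43 47
f 46 47 45
f 47 43 48
f 47 48 45
f 48 43 49
f 48 49 45
f 49 43 50
f 49 50 45
f 50 43 51
f 50 51 45
f 51 43 52
f 51 52 45
f 52 43 53
f 52 53 45
f 53 43 54
f 53 54 45
f 54 43 55
f 54 55 45
f 55 43 56
f 55 56 45
f 56 43 57
f 56 57 45
f 57 43 58
f 57 58 45
f 58 43 59
f 58 59 45
f 59 43 44
f 59 44 45



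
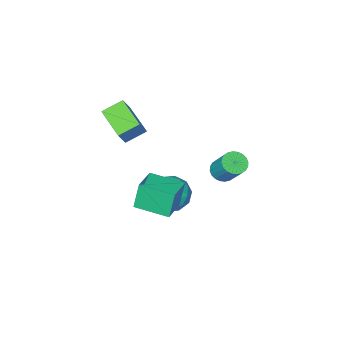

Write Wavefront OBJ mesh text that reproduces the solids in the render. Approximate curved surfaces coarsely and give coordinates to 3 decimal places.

v -0.957 2.217 -2.239
v -0.654 1.742 -1.875
v -0.58 2.829 -0.518
v -0.883 3.303 -0.881
v -0.448 1.863 -1.983
v -0.375 2.95 -0.626
v -0.32 2.038 -2.13
v -0.247 3.124 -0.773
v -0.289 2.24 -2.293
v -0.216 3.326 -0.936
v -0.36 2.438 -2.448
v -0.286 3.524 -1.091
v -0.521 2.603 -2.571
v -0.448 3.689 -1.214
v -0.749 2.709 -2.644
v -0.676 3.795 -1.286
v -1.009 2.74 -2.654
v -0.935 3.826 -1.297
v -1.26 2.691 -2.602
v -1.186 3.778 -1.245
v -1.465 2.57 -2.494
v -1.392 3.657 -1.137
v -1.593 2.396 -2.347
v -1.52 3.482 -0.99
v -1.624 2.194 -2.184
v -1.551 3.28 -0.827
v -1.554 1.996 -2.029
v -1.48 3.082 -0.672
v -1.392 1.831 -1.906
v -1.319 2.917 -0.549
v -1.164 1.725 -1.834
v -1.091 2.811 -0.476
v -0.905 1.694 -1.823
v -0.831 2.78 -0.466
v 2.615 3.878 -1.944
v 2.288 3.85 -0.522
v 3.742 4.749 -1.668
v 3.414 4.721 -0.245
v 3.646 2.479 -1.735
v 3.318 2.451 -0.312
v 4.772 3.35 -1.458
v 4.445 3.322 -0.036
v 3.72 0.989 1.049
v 3.56 -0.762 1.559
v 2.7 1.238 1.587
v 2.54 -0.512 2.097
v 4.22 1.192 1.903
v 4.06 -0.558 2.413
v 3.2 1.442 2.441
v 3.04 -0.309 2.951
v 1.211 2.004 -4.006
v 1.69 1.517 -3.125
v 0.79 0.383 -4.675
v 1.269 -0.104 -3.794
v 0.323 0.472 -3.667
v 0.583 1.474 -3.253
v 1.897 0.426 -4.547
v 2.157 1.428 -4.133
v 2.113 0.541 -3.459
v 1.141 0.57 -2.916
v 1.339 1.33 -4.884
v 0.367 1.359 -4.341
v 1.487 1.903 -3.507
v 0.993 -0.003 -4.293
v 0.437 0.336 -4.218
v 0.718 0.049 -3.701
v 0.837 1.877 -3.582
v 1.118 1.591 -3.064
v 0.315 0.977 -3.383
v 1.362 0.309 -4.736
v 1.643 0.023 -4.218
v 1.762 1.851 -4.099
v 2.043 1.564 -3.582
v 2.165 0.923 -4.417
v 2.018 1.043 -3.186
v 1.77 0.09 -3.579
v 2.139 0.402 -4.021
v 2.292 0.991 -3.778
v 1.446 1.059 -2.866
v 1.199 0.107 -3.259
v 0.643 0.445 -3.184
v 0.796 1.034 -2.941
v 1.695 0.486 -3.062
v 1.281 1.793 -4.541
v 1.034 0.841 -4.934
v 1.684 0.866 -4.859
v 1.837 1.455 -4.616
v 0.71 1.81 -4.221
v 0.462 0.857 -4.614
v 0.188 0.909 -4.022
v 0.341 1.498 -3.779
v 0.785 1.414 -4.738
f 2 1 5
f 2 5 3
f 3 5 6
f 3 6 4
f 5 1 7
f 5 7 6
f 6 7 8
f 6 8 4
f 7 1 9
f 7 9 8
f 8 9 10
f 8 10 4
f 9 1 11
f 9 11 10
f 10 11 12
f 10 12 4
f 11 1 13
f 11 13 12
f 12 13 14
f 12 14 4
f 13 1 15
f 13 15 14
f 14 15 16
f 14 16 4
f 15 1 17
f 15 17 16
f 16 17 18
f 16 18 4
f 17 1 19
f 17 19 18
f 18 19 20
f 18 20 4
f 19 1 21
f 19 21 20
f 20 21 22
f 20 22 4
f 21 1 23
f 21 23 22
f 22 23 24
f 22 24 4
f 23 1 25
f 23 25 24
f 24 25 26
f 24 26 4
f 25 1 27
f 25 27 26
f 26 27 28
f 26 28 4
f 27 1 29
f 27 29 28
f 28 29 30
f 28 30 4
f 29 1 31
f 29 31 30
f 30 31 32
f 30 32 4
f 31 1 33
f 31 33 32
f 32 33 34
f 32 34 4
f 33 1 2
f 33 2 34
f 34 2 3
f 34 3 4
f 36 38 35
f 39 36 35
f 35 38 37
f 37 39 35
f 36 42 38
f 40 36 39
f 40 42 36
f 38 42 37
f 41 39 37
f 37 42 41
f 41 40 39
f 42 40 41
f 44 46 43
f 47 44 43
f 43 46 45
f 45 47 43
f 44 50 46
f 48 44 47
f 48 50 44
f 46 50 45
f 49 47 45
f 45 50 49
f 49 48 47
f 50 48 49
f 51 88 67
f 88 62 91
f 67 91 56
f 88 91 67
f 51 67 63
f 67 56 68
f 63 68 52
f 67 68 63
f 51 63 72
f 63 52 73
f 72 73 58
f 63 73 72
f 51 72 84
f 72 58 87
f 84 87 61
f 72 87 84
f 51 84 88
f 84 61 92
f 88 92 62
f 84 92 88
f 52 68 79
f 68 56 82
f 79 82 60
f 68 82 79
f 56 91 69
f 91 62 90
f 69 90 55
f 91 90 69
f 62 92 89
f 92 61 85
f 89 85 53
f 92 85 89
f 61 87 86
f 87 58 74
f 86 74 57
f 87 74 86
f 58 73 78
f 73 52 75
f 78 75 59
f 73 75 78
f 54 80 66
f 80 60 81
f 66 81 55
f 80 81 66
f 54 66 64
f 66 55 65
f 64 65 53
f 66 65 64
f 54 64 71
f 64 53 70
f 71 70 57
f 64 70 71
f 54 71 76
f 71 57 77
f 76 77 59
f 71 77 76
f 54 76 80
f 76 59 83
f 80 83 60
f 76 83 80
f 55 81 69
f 81 60 82
f 69 82 56
f 81 82 69
f 53 65 89
f 65 55 90
f 89 90 62
f 65 90 89
f 57 70 86
f 70 53 85
f 86 85 61
f 70 85 86
f 59 77 78
f 77 57 74
f 78 74 58
f 77 74 78
f 60 83 79
f 83 59 75
f 79 75 52
f 83 75 79



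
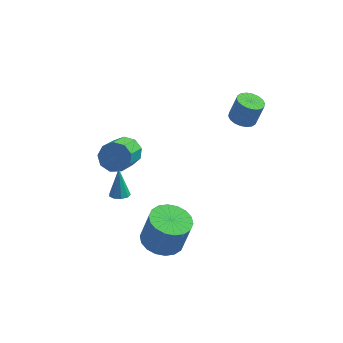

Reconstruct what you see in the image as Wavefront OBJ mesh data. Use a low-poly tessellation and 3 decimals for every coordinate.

v 2.506 -0.045 2.372
v 3.165 0.056 2.162
v 3.534 0.225 3.397
v 2.874 0.125 3.608
v 3.047 0.344 2.158
v 3.416 0.513 3.393
v 2.821 0.555 2.196
v 3.19 0.724 3.431
v 2.533 0.647 2.27
v 2.902 0.816 3.505
v 2.239 0.603 2.364
v 2.608 0.772 3.599
v 1.998 0.43 2.459
v 2.367 0.599 3.694
v 1.858 0.163 2.538
v 2.227 0.332 3.773
v 1.846 -0.145 2.583
v 2.215 0.024 3.818
v 1.964 -0.433 2.587
v 2.333 -0.264 3.822
v 2.19 -0.644 2.549
v 2.559 -0.475 3.784
v 2.478 -0.736 2.475
v 2.847 -0.567 3.71
v 2.772 -0.692 2.381
v 3.141 -0.523 3.616
v 3.013 -0.519 2.286
v 3.382 -0.35 3.521
v 3.153 -0.252 2.207
v 3.522 -0.083 3.442
v -0.86 -3.905 -3.842
v -0.159 -4.71 -4.007
v 0.281 -4.679 -2.282
v -0.42 -3.875 -2.118
v 0.109 -4.318 -4.082
v 0.549 -4.287 -2.358
v 0.185 -3.844 -4.11
v 0.625 -3.813 -2.385
v 0.053 -3.382 -4.085
v 0.493 -3.352 -2.36
v -0.259 -3.024 -4.011
v 0.181 -2.994 -2.287
v -0.69 -2.841 -3.905
v -0.25 -2.81 -2.18
v -1.155 -2.868 -3.786
v -0.715 -2.837 -2.061
v -1.561 -3.101 -3.678
v -1.121 -3.07 -1.953
v -1.829 -3.493 -3.602
v -1.389 -3.462 -1.878
v -1.905 -3.967 -3.575
v -1.465 -3.936 -1.85
v -1.773 -4.428 -3.6
v -1.333 -4.398 -1.875
v -1.461 -4.786 -3.673
v -1.021 -4.756 -1.949
v -1.03 -4.97 -3.78
v -0.59 -4.939 -2.055
v -0.565 -4.943 -3.899
v -0.125 -4.912 -2.174
v -3.303 0.973 -2.119
v -2.863 1.359 -1.489
v -3.138 -0.246 -0.311
v -3.577 -0.633 -0.941
v -3.435 1.49 -1.444
v -3.71 -0.116 -0.267
v -3.945 1.379 -1.715
v -4.22 -0.227 -0.538
v -4.154 1.077 -2.175
v -4.429 -0.529 -0.998
v -3.965 0.727 -2.608
v -4.24 -0.879 -1.431
v -3.466 0.492 -2.813
v -3.741 -1.114 -1.635
v -2.891 0.482 -2.692
v -3.165 -1.124 -1.515
v -2.508 0.702 -2.303
v -2.783 -0.904 -1.126
v -2.497 1.048 -1.828
v -2.772 -0.558 -0.651
v -2.787 -4.18 -0.055
v -2.434 -3.829 -0.167
v -2.893 -3.62 1.375
v -2.753 -3.705 -0.239
v -3.087 -3.804 -0.225
v -3.281 -4.078 -0.132
v -3.244 -4.4 -0.003
v -2.993 -4.619 0.101
v -2.646 -4.633 0.132
v -2.365 -4.434 0.075
v -2.281 -4.117 -0.043
f 2 1 5
f 2 5 3
f 3 5 6
f 3 6 4
f 5 1 7
f 5 7 6
f 6 7 8
f 6 8 4
f 7 1 9
f 7 9 8
f 8 9 10
f 8 10 4
f 9 1 11
f 9 11 10
f 10 11 12
f 10 12 4
f 11 1 13
f 11 13 12
f 12 13 14
f 12 14 4
f 13 1 15
f 13 15 14
f 14 15 16
f 14 16 4
f 15 1 17
f 15 17 16
f 16 17 18
f 16 18 4
f 17 1 19
f 17 19 18
f 18 19 20
f 18 20 4
f 19 1 21
f 19 21 20
f 20 21 22
f 20 22 4
f 21 1 23
f 21 23 22
f 22 23 24
f 22 24 4
f 23 1 25
f 23 25 24
f 24 25 26
f 24 26 4
f 25 1 27
f 25 27 26
f 26 27 28
f 26 28 4
f 27 1 29
f 27 29 28
f 28 29 30
f 28 30 4
f 29 1 2
f 29 2 30
f 30 2 3
f 30 3 4
f 32 31 35
f 32 35 33
f 33 35 36
f 33 36 34
f 35 31 37
f 35 37 36
f 36 37 38
f 36 38 34
f 37 31 39
f 37 39 38
f 38 39 40
f 38 40 34
f 39 31 41
f 39 41 40
f 40 41 42
f 40 42 34
f 41 31 43
f 41 43 42
f 42 43 44
f 42 44 34
f 43 31 45
f 43 45 44
f 44 45 46
f 44 46 34
f 45 31 47
f 45 47 46
f 46 47 48
f 46 48 34
f 47 31 49
f 47 49 48
f 48 49 50
f 48 50 34
f 49 31 51
f 49 51 50
f 50 51 52
f 50 52 34
f 51 31 53
f 51 53 52
f 52 53 54
f 52 54 34
f 53 31 55
f 53 55 54
f 54 55 56
f 54 56 34
f 55 31 57
f 55 57 56
f 56 57 58
f 56 58 34
f 57 31 59
f 57 59 58
f 58 59 60
f 58 60 34
f 59 31 32
f 59 32 60
f 60 32 33
f 60 33 34
f 62 61 65
f 62 65 63
f 63 65 66
f 63 66 64
f 65 61 67
f 65 67 66
f 66 67 68
f 66 68 64
f 67 61 69
f 67 69 68
f 68 69 70
f 68 70 64
f 69 61 71
f 69 71 70
f 70 71 72
f 70 72 64
f 71 61 73
f 71 73 72
f 72 73 74
f 72 74 64
f 73 61 75
f 73 75 74
f 74 75 76
f 74 76 64
f 75 61 77
f 75 77 76
f 76 77 78
f 76 78 64
f 77 61 79
f 77 79 78
f 78 79 80
f 78 80 64
f 79 61 62
f 79 62 80
f 80 62 63
f 80 63 64
f 82 81 84
f 82 84 83
f 84 81 85
f 84 85 83
f 85 81 86
f 85 86 83
f 86 81 87
f 86 87 83
f 87 81 88
f 87 88 83
f 88 81 89
f 88 89 83
f 89 81 90
f 89 90 83
f 90 81 91
f 90 91 83
f 91 81 82
f 91 82 83



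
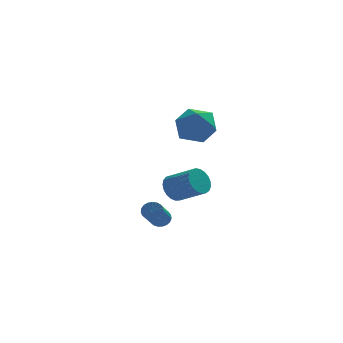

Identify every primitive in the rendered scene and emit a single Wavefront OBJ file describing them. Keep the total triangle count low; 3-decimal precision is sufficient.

v 3.263 2.41 -2.071
v 3.868 2.656 -2.631
v 5.063 1.675 -1.768
v 4.457 1.43 -1.209
v 3.893 2.908 -2.379
v 5.088 1.927 -1.516
v 3.809 3.074 -2.073
v 5.004 2.094 -1.21
v 3.631 3.126 -1.768
v 4.825 2.145 -0.905
v 3.389 3.054 -1.515
v 4.583 2.073 -0.652
v 3.125 2.87 -1.358
v 4.319 1.889 -0.495
v 2.885 2.607 -1.325
v 4.079 1.627 -0.462
v 2.71 2.31 -1.42
v 3.905 1.33 -0.557
v 2.631 2.03 -1.629
v 3.825 1.05 -0.766
v 2.661 1.816 -1.913
v 3.856 0.836 -1.051
v 2.795 1.705 -2.226
v 3.99 0.725 -1.363
v 3.01 1.716 -2.511
v 4.205 0.735 -1.648
v 3.269 1.846 -2.721
v 4.463 0.866 -1.858
v 3.527 2.075 -2.818
v 4.721 1.094 -1.955
v 3.739 2.361 -2.786
v 4.933 1.38 -1.923
v 3.156 0.181 3.3
v 3.966 -0.127 2.456
v 3.894 -1.173 4.504
v 4.704 -1.481 3.66
v 4.784 -0.408 4.211
v 4.328 0.429 3.467
v 3.532 -1.729 3.493
v 3.076 -0.892 2.749
v 4.198 -1.308 2.576
v 4.972 -0.491 3.02
v 2.888 -0.809 3.94
v 3.662 0.008 4.384
v 1.823 -3.179 -1.639
v 2.247 -3.078 -1.303
v 1.66 -4.659 -0.085
v 1.237 -4.761 -0.421
v 2.082 -2.947 -1.213
v 1.495 -4.529 0.005
v 1.873 -2.857 -1.196
v 1.286 -4.438 0.021
v 1.655 -2.822 -1.256
v 1.068 -4.403 -0.039
v 1.466 -2.849 -1.382
v 0.879 -4.43 -0.165
v 1.339 -2.933 -1.553
v 0.752 -4.514 -0.335
v 1.296 -3.06 -1.738
v 0.709 -4.641 -0.521
v 1.344 -3.207 -1.906
v 0.757 -4.788 -0.689
v 1.475 -3.35 -2.028
v 0.888 -4.931 -0.811
v 1.666 -3.463 -2.083
v 1.079 -5.044 -0.865
v 1.884 -3.527 -2.061
v 1.297 -5.108 -0.843
v 2.092 -3.531 -1.966
v 1.505 -5.112 -0.748
v 2.254 -3.474 -1.814
v 1.667 -5.055 -0.596
v 2.341 -3.366 -1.632
v 1.754 -4.947 -0.415
v 2.338 -3.226 -1.451
v 1.751 -4.807 -0.234
f 2 1 5
f 2 5 3
f 3 5 6
f 3 6 4
f 5 1 7
f 5 7 6
f 6 7 8
f 6 8 4
f 7 1 9
f 7 9 8
f 8 9 10
f 8 10 4
f 9 1 11
f 9 11 10
f 10 11 12
f 10 12 4
f 11 1 13
f 11 13 12
f 12 13 14
f 12 14 4
f 13 1 15
f 13 15 14
f 14 15 16
f 14 16 4
f 15 1 17
f 15 17 16
f 16 17 18
f 16 18 4
f 17 1 19
f 17 19 18
f 18 19 20
f 18 20 4
f 19 1 21
f 19 21 20
f 20 21 22
f 20 22 4
f 21 1 23
f 21 23 22
f 22 23 24
f 22 24 4
f 23 1 25
f 23 25 24
f 24 25 26
f 24 26 4
f 25 1 27
f 25 27 26
f 26 27 28
f 26 28 4
f 27 1 29
f 27 29 28
f 28 29 30
f 28 30 4
f 29 1 31
f 29 31 30
f 30 31 32
f 30 32 4
f 31 1 2
f 31 2 32
f 32 2 3
f 32 3 4
f 33 44 38
f 33 38 34
f 33 34 40
f 33 40 43
f 33 43 44
f 34 38 42
f 38 44 37
f 44 43 35
f 43 40 39
f 40 34 41
f 36 42 37
f 36 37 35
f 36 35 39
f 36 39 41
f 36 41 42
f 37 42 38
f 35 37 44
f 39 35 43
f 41 39 40
f 42 41 34
f 46 45 49
f 46 49 47
f 47 49 50
f 47 50 48
f 49 45 51
f 49 51 50
f 50 51 52
f 50 52 48
f 51 45 53
f 51 53 52
f 52 53 54
f 52 54 48
f 53 45 55
f 53 55 54
f 54 55 56
f 54 56 48
f 55 45 57
f 55 57 56
f 56 57 58
f 56 58 48
f 57 45 59
f 57 59 58
f 58 59 60
f 58 60 48
f 59 45 61
f 59 61 60
f 60 61 62
f 60 62 48
f 61 45 63
f 61 63 62
f 62 63 64
f 62 64 48
f 63 45 65
f 63 65 64
f 64 65 66
f 64 66 48
f 65 45 67
f 65 67 66
f 66 67 68
f 66 68 48
f 67 45 69
f 67 69 68
f 68 69 70
f 68 70 48
f 69 45 71
f 69 71 70
f 70 71 72
f 70 72 48
f 71 45 73
f 71 73 72
f 72 73 74
f 72 74 48
f 73 45 75
f 73 75 74
f 74 75 76
f 74 76 48
f 75 45 46
f 75 46 76
f 76 46 47
f 76 47 48



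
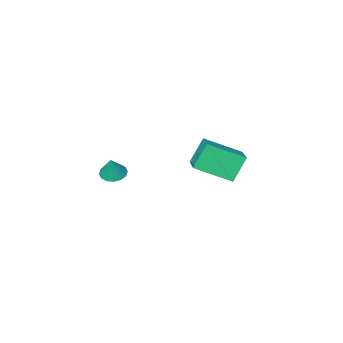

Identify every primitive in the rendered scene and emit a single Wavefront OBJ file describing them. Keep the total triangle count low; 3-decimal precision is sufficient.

v 1.337 -3.51 1.093
v 1.662 -4.035 1.146
v 1.623 -3.23 2.107
v 1.869 -3.82 1.028
v 1.934 -3.522 0.927
v 1.838 -3.221 0.871
v 1.608 -2.997 0.875
v 1.306 -2.911 0.937
v 1.011 -2.985 1.04
v 0.804 -3.199 1.158
v 0.739 -3.497 1.259
v 0.835 -3.799 1.315
v 1.065 -4.022 1.311
v 1.367 -4.109 1.25
v -4.68 -3.522 -1.004
v -5.457 -3.617 0.24
v -3.903 -2.037 -0.406
v -4.681 -2.131 0.838
v -3.259 -4.589 -0.198
v -4.037 -4.683 1.046
v -2.483 -3.103 0.4
v -3.26 -3.198 1.644
f 2 1 4
f 2 4 3
f 4 1 5
f 4 5 3
f 5 1 6
f 5 6 3
f 6 1 7
f 6 7 3
f 7 1 8
f 7 8 3
f 8 1 9
f 8 9 3
f 9 1 10
f 9 10 3
f 10 1 11
f 10 11 3
f 11 1 12
f 11 12 3
f 12 1 13
f 12 13 3
f 13 1 14
f 13 14 3
f 14 1 2
f 14 2 3
f 16 18 15
f 19 16 15
f 15 18 17
f 17 19 15
f 16 22 18
f 20 16 19
f 20 22 16
f 18 22 17
f 21 19 17
f 17 22 21
f 21 20 19
f 22 20 21



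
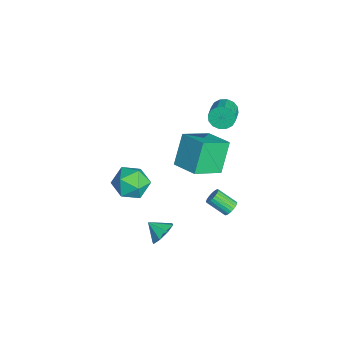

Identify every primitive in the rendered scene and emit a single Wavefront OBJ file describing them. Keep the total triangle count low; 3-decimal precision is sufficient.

v -2.296 3.098 3.507
v -1.953 3.298 2.906
v -0.822 3.002 3.451
v -1.164 2.802 4.053
v -1.973 3.607 3.114
v -0.842 3.311 3.659
v -2.078 3.78 3.427
v -0.947 3.484 3.972
v -2.242 3.77 3.761
v -1.111 3.474 4.306
v -2.42 3.58 4.028
v -1.289 3.284 4.573
v -2.565 3.261 4.155
v -1.434 2.965 4.7
v -2.638 2.898 4.109
v -1.507 2.602 4.654
v -2.618 2.589 3.901
v -1.487 2.293 4.446
v -2.513 2.416 3.588
v -1.382 2.12 4.133
v -2.349 2.426 3.254
v -1.218 2.13 3.799
v -2.171 2.616 2.987
v -1.04 2.32 3.532
v -2.026 2.935 2.86
v -0.895 2.639 3.405
v -1.78 0.415 -0.455
v -2.738 0.962 1.177
v -2.585 1.924 -1.434
v -3.543 2.471 0.198
v -0.537 1.349 -0.038
v -1.495 1.896 1.594
v -1.342 2.858 -1.017
v -2.3 3.405 0.615
v -2.396 -2.202 -1.935
v -1.865 -1.295 -2.306
v -1.095 -2.465 -0.714
v -0.564 -1.558 -1.085
v -1.531 -1.454 -0.541
v -2.335 -1.292 -1.296
v -0.625 -2.468 -1.724
v -1.429 -2.306 -2.479
v -0.77 -1.46 -2.176
v -1.33 -0.833 -1.444
v -1.63 -2.927 -1.576
v -2.19 -2.3 -0.844
v 0.331 3.174 -2.43
v 0.793 3.007 -2.336
v 0.31 2.079 -1.615
v -0.151 2.246 -1.71
v 0.764 3.142 -2.181
v 0.281 2.215 -1.461
v 0.66 3.283 -2.069
v 0.177 2.356 -1.349
v 0.499 3.406 -2.02
v 0.016 2.478 -1.299
v 0.309 3.488 -2.041
v -0.174 2.56 -1.321
v 0.123 3.515 -2.13
v -0.36 2.587 -1.41
v -0.027 3.484 -2.271
v -0.51 2.556 -1.551
v -0.115 3.399 -2.439
v -0.598 2.471 -1.719
v -0.126 3.275 -2.606
v -0.608 2.348 -1.886
v -0.057 3.134 -2.742
v -0.54 2.206 -2.022
v 0.078 2.999 -2.825
v -0.405 2.072 -2.104
v 0.258 2.895 -2.839
v -0.225 1.967 -2.118
v 0.45 2.839 -2.782
v -0.033 1.911 -2.062
v 0.621 2.841 -2.665
v 0.138 1.913 -1.944
v 0.743 2.9 -2.507
v 0.26 1.972 -1.787
v 1.168 -0.472 -3.303
v 1.888 -0.693 -2.977
v 0.692 -1.188 -2.737
v 1.602 -0.242 -2.646
v 1.063 0.074 -2.7
v 0.585 0.071 -3.107
v 0.449 -0.251 -3.629
v 0.734 -0.701 -3.96
v 1.274 -1.018 -3.906
v 1.752 -1.014 -3.498
f 2 1 5
f 2 5 3
f 3 5 6
f 3 6 4
f 5 1 7
f 5 7 6
f 6 7 8
f 6 8 4
f 7 1 9
f 7 9 8
f 8 9 10
f 8 10 4
f 9 1 11
f 9 11 10
f 10 11 12
f 10 12 4
f 11 1 13
f 11 13 12
f 12 13 14
f 12 14 4
f 13 1 15
f 13 15 14
f 14 15 16
f 14 16 4
f 15 1 17
f 15 17 16
f 16 17 18
f 16 18 4
f 17 1 19
f 17 19 18
f 18 19 20
f 18 20 4
f 19 1 21
f 19 21 20
f 20 21 22
f 20 22 4
f 21 1 23
f 21 23 22
f 22 23 24
f 22 24 4
f 23 1 25
f 23 25 24
f 24 25 26
f 24 26 4
f 25 1 2
f 25 2 26
f 26 2 3
f 26 3 4
f 28 30 27
f 31 28 27
f 27 30 29
f 29 31 27
f 28 34 30
f 32 28 31
f 32 34 28
f 30 34 29
f 33 31 29
f 29 34 33
f 33 32 31
f 34 32 33
f 35 46 40
f 35 40 36
f 35 36 42
f 35 42 45
f 35 45 46
f 36 40 44
f 40 46 39
f 46 45 37
f 45 42 41
f 42 36 43
f 38 44 39
f 38 39 37
f 38 37 41
f 38 41 43
f 38 43 44
f 39 44 40
f 37 39 46
f 41 37 45
f 43 41 42
f 44 43 36
f 48 47 51
f 48 51 49
f 49 51 52
f 49 52 50
f 51 47 53
f 51 53 52
f 52 53 54
f 52 54 50
f 53 47 55
f 53 55 54
f 54 55 56
f 54 56 50
f 55 47 57
f 55 57 56
f 56 57 58
f 56 58 50
f 57 47 59
f 57 59 58
f 58 59 60
f 58 60 50
f 59 47 61
f 59 61 60
f 60 61 62
f 60 62 50
f 61 47 63
f 61 63 62
f 62 63 64
f 62 64 50
f 63 47 65
f 63 65 64
f 64 65 66
f 64 66 50
f 65 47 67
f 65 67 66
f 66 67 68
f 66 68 50
f 67 47 69
f 67 69 68
f 68 69 70
f 68 70 50
f 69 47 71
f 69 71 70
f 70 71 72
f 70 72 50
f 71 47 73
f 71 73 72
f 72 73 74
f 72 74 50
f 73 47 75
f 73 75 74
f 74 75 76
f 74 76 50
f 75 47 77
f 75 77 76
f 76 77 78
f 76 78 50
f 77 47 48
f 77 48 78
f 78 48 49
f 78 49 50
f 80 79 82
f 80 82 81
f 82 79 83
f 82 83 81
f 83 79 84
f 83 84 81
f 84 79 85
f 84 85 81
f 85 79 86
f 85 86 81
f 86 79 87
f 86 87 81
f 87 79 88
f 87 88 81
f 88 79 80
f 88 80 81

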